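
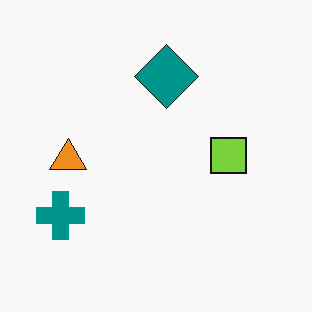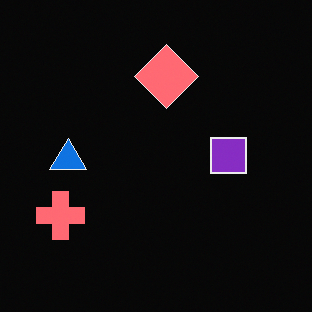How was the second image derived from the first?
The second image is the first color-inverted (negative).

The light background has become dark and every shape's color is its complement — a photographic negative.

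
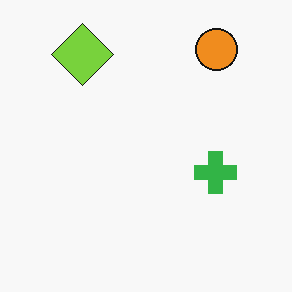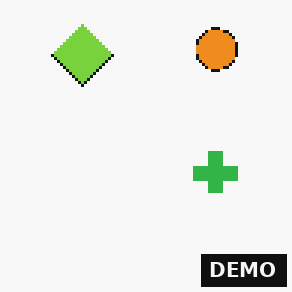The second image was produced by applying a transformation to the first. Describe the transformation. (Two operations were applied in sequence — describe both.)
Lightly pixelated (a mild mosaic effect), then watermarked with the text "DEMO" in the lower-right corner.

Shapes are reduced to large square blocks; fine edges and outlines are lost — a downscale-then-upscale (mosaic) effect. A dark label reading "DEMO" appears in the lower-right corner.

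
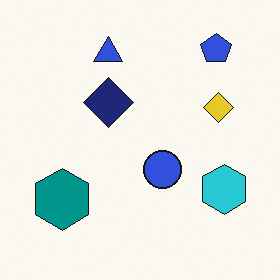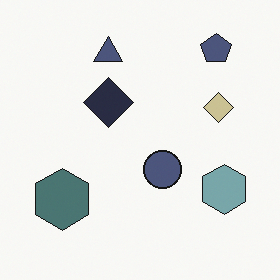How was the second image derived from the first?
It was heavily desaturated.

All colors are more muted and greyish — a global saturation change.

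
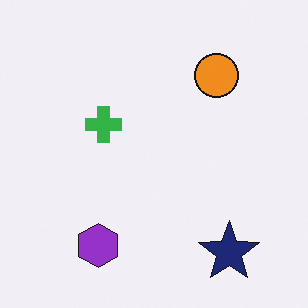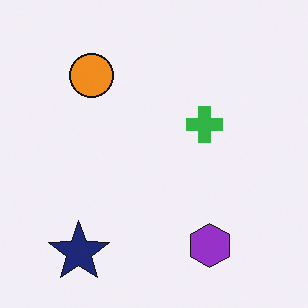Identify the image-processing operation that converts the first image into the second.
The image was flipped horizontally (left ↔ right).

The navy star is in the bottom-right of the first image and the bottom-left of the second — shapes on opposite sides of the vertical midline have swapped in a mirror flip.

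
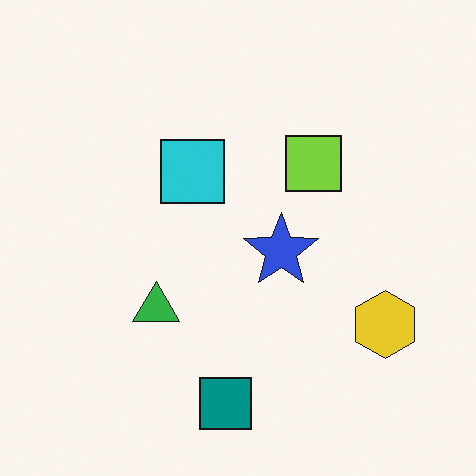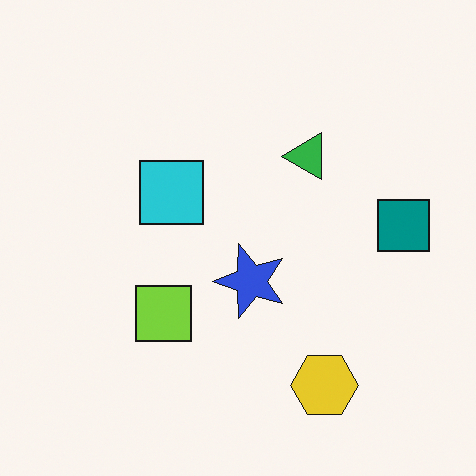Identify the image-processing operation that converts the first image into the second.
The image was transposed (reflected across the top-left ↔ bottom-right diagonal).

Shapes have swapped their row and column positions — what was in the top-right is now in the bottom-left — a diagonal reflection.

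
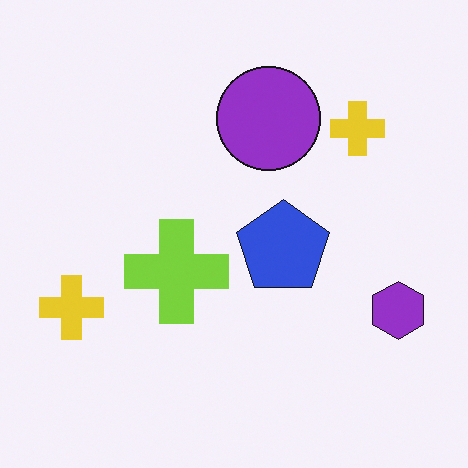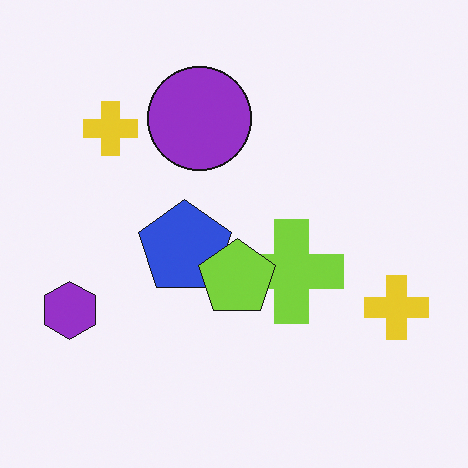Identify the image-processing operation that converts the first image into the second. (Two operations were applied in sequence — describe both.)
Flipped horizontally (left ↔ right), then overlaid with an additional lime pentagon.

The purple hexagon is in the right of the first image and the left of the second — shapes on opposite sides of the vertical midline have swapped in a mirror flip. A lime pentagon appears in the second image that is absent from the first.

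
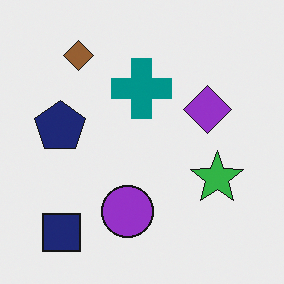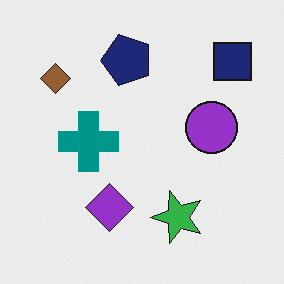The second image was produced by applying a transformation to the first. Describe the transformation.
It was transposed (reflected across the top-left ↔ bottom-right diagonal).

Shapes have swapped their row and column positions — what was in the top-right is now in the bottom-left — a diagonal reflection.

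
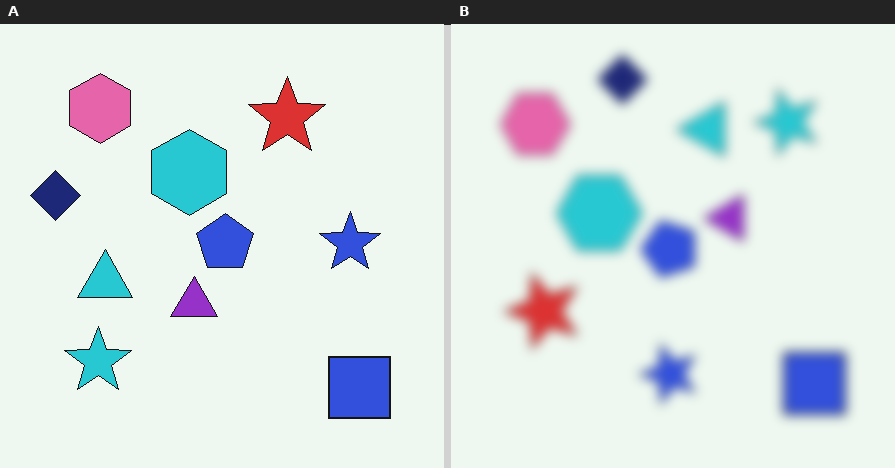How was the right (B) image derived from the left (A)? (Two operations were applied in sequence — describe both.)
Strongly gaussian-blurred, then transposed (reflected across the top-left ↔ bottom-right diagonal).

Shape edges and outlines are uniformly softened across the whole image. Shapes have swapped their row and column positions — what was in the top-right is now in the bottom-left — a diagonal reflection.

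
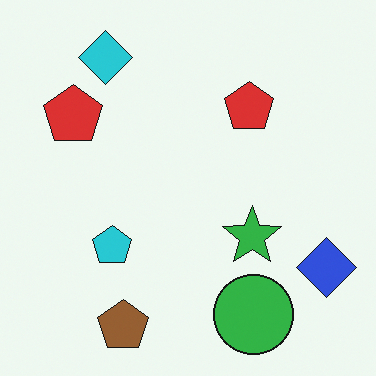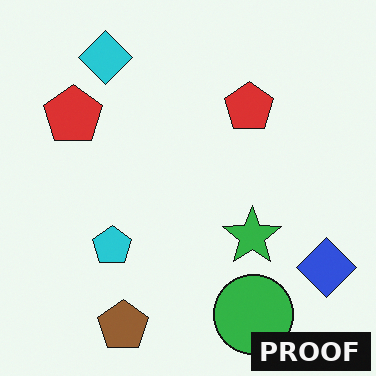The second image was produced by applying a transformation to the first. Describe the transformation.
Watermarked with the text "PROOF" in the lower-right corner.

A dark label reading "PROOF" appears in the lower-right corner.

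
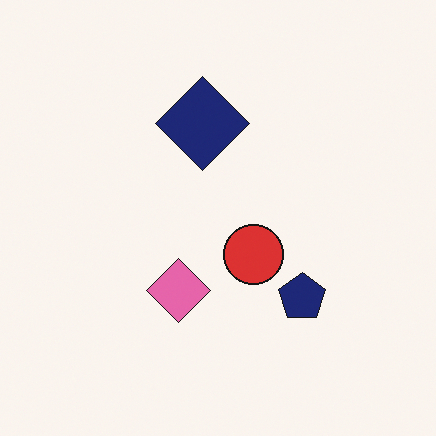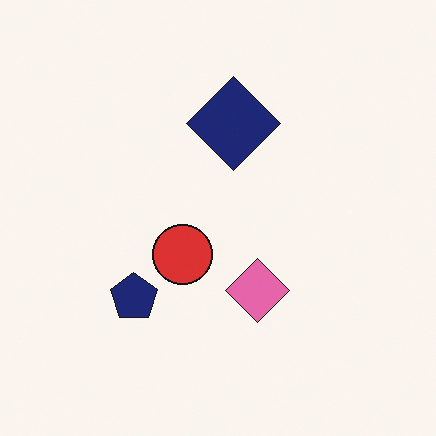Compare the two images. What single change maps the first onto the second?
This is the original image flipped horizontally (left ↔ right).

The navy pentagon is in the bottom-right of the first image and the bottom-left of the second — shapes on opposite sides of the vertical midline have swapped in a mirror flip.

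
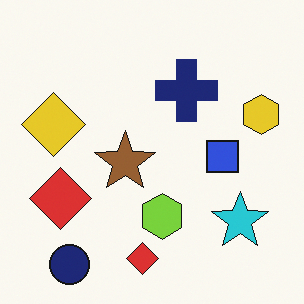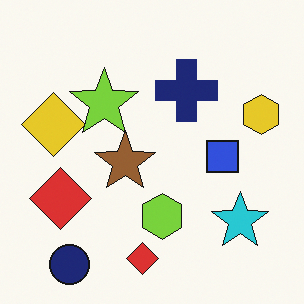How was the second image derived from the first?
Overlaid with an additional lime star.

A lime star appears in the second image that is absent from the first.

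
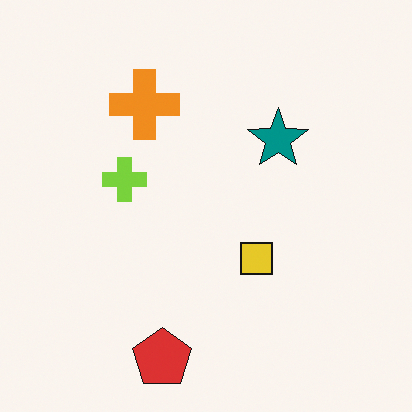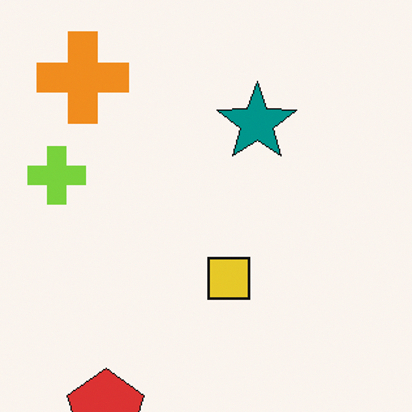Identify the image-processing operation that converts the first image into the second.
The second image is the first cropped to a modestly smaller region and rescaled.

The visible shapes are larger and the field of view is narrower; shapes near the original edges may be partly or wholly outside the frame — a crop-and-rescale.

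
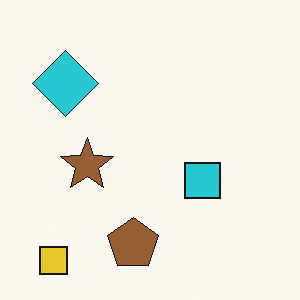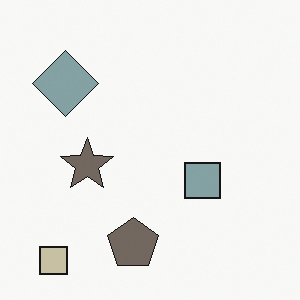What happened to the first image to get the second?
The second image is the first made much more muted (saturation change).

All colors are more muted and greyish — a global saturation change.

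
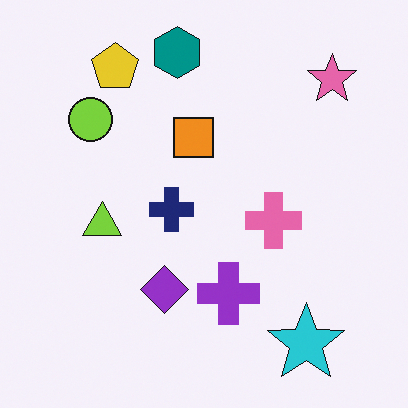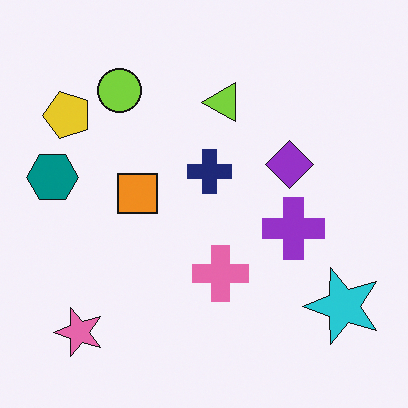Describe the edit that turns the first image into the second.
Transposed (reflected across the top-left ↔ bottom-right diagonal).

Shapes have swapped their row and column positions — what was in the top-right is now in the bottom-left — a diagonal reflection.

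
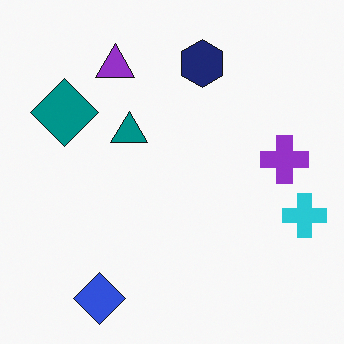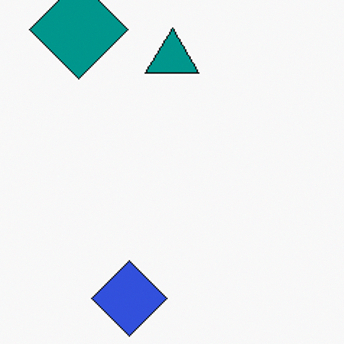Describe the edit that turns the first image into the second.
This is the original image cropped slightly and scaled back up.

The visible shapes are larger and the field of view is narrower; shapes near the original edges may be partly or wholly outside the frame — a crop-and-rescale.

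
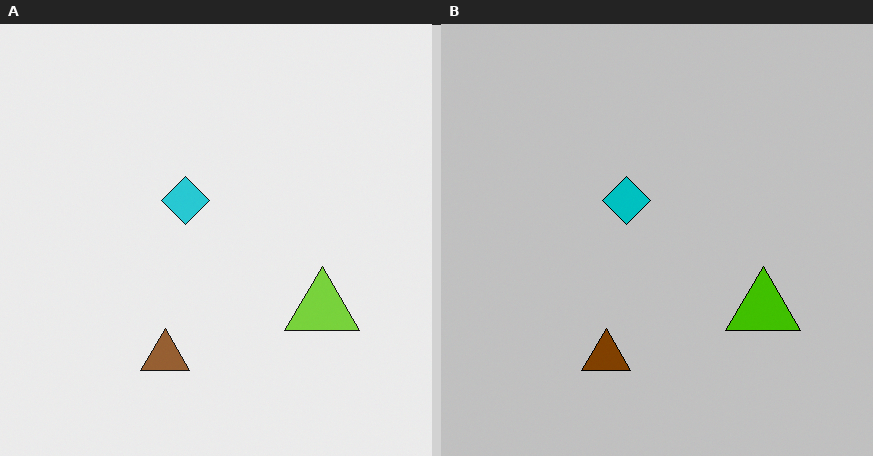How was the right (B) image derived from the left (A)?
The image was aggressively posterized.

Each flat color has snapped to a coarser quantized level — most visibly, the near-white background has dropped to a flat grey.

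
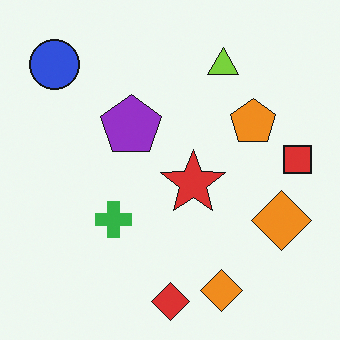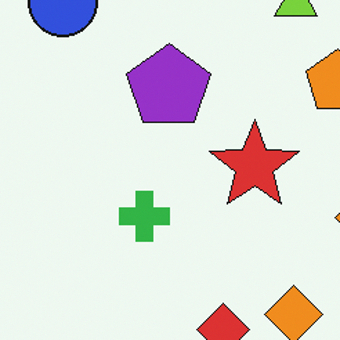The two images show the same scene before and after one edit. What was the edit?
It was cropped slightly and scaled back up.

The visible shapes are larger and the field of view is narrower; shapes near the original edges may be partly or wholly outside the frame — a crop-and-rescale.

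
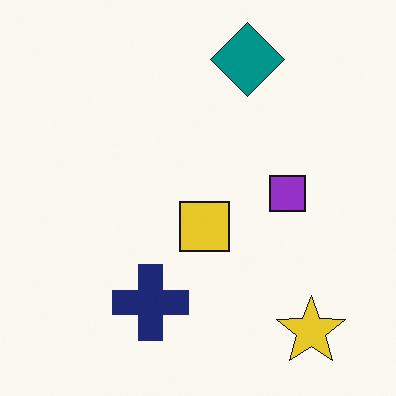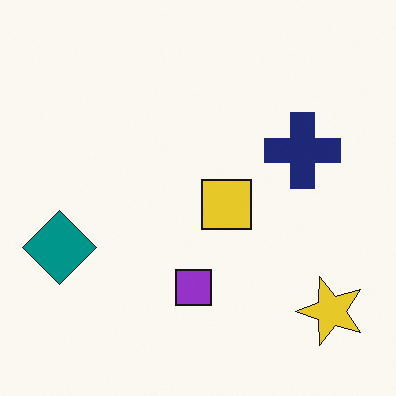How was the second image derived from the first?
Transposed (reflected across the top-left ↔ bottom-right diagonal).

Shapes have swapped their row and column positions — what was in the top-right is now in the bottom-left — a diagonal reflection.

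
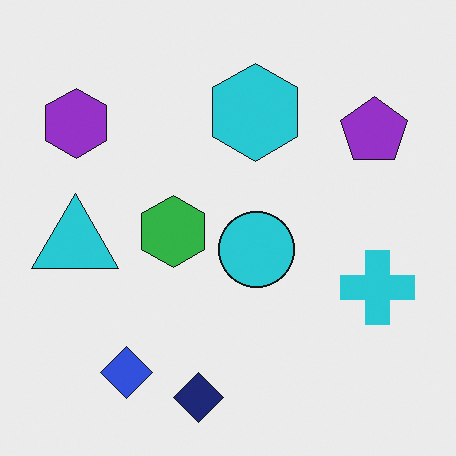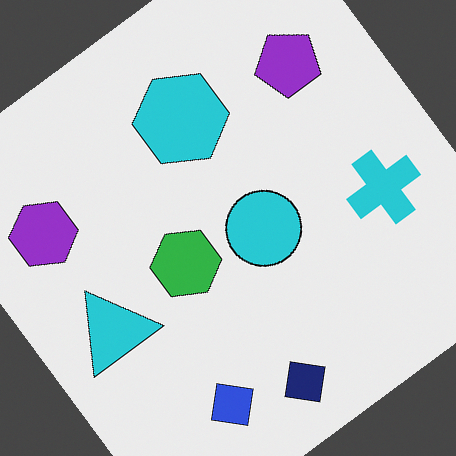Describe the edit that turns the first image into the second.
This is the original image rotated counter-clockwise by a large amount — several tens of degrees.

Every shape is tilted by the same angle and the image corners show triangular fill wedges — a whole-image rotation by a non-right angle.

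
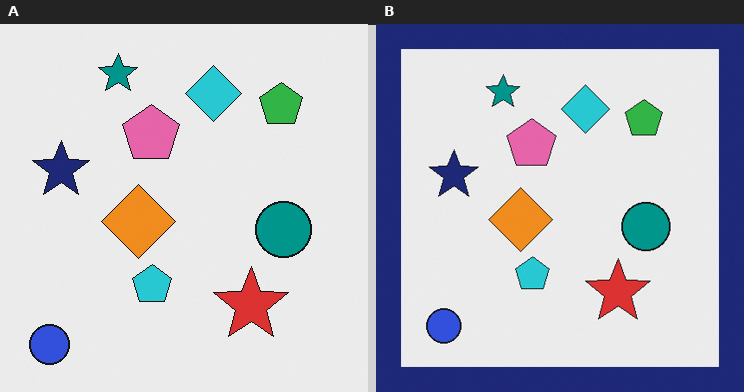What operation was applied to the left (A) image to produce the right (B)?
Framed with a navy border.

A solid navy frame runs around the edge of the right (B) image, with the content slightly shrunk inside it.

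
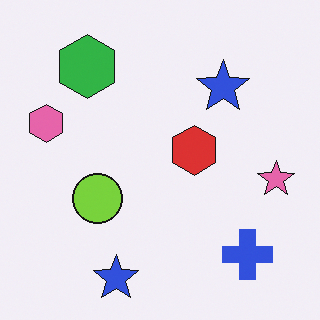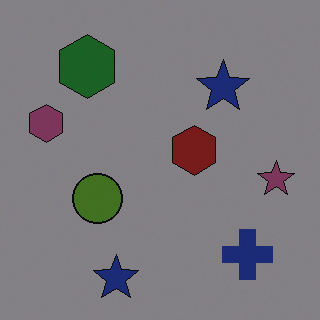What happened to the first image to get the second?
Darkened a lot.

Every pixel — background and shapes alike — is uniformly darkened.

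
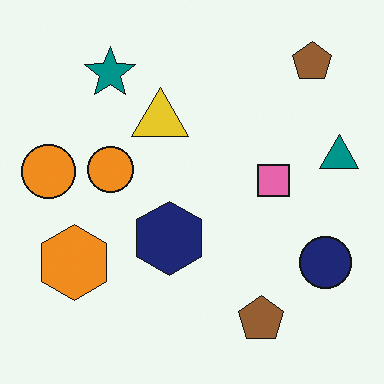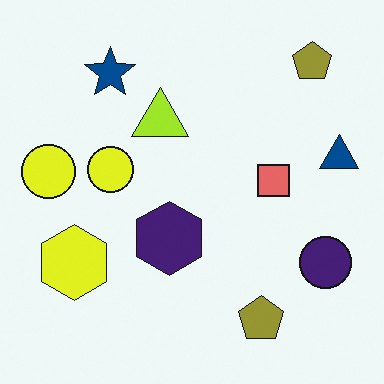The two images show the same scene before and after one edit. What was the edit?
The second image is the first hue-shifted slightly.

Every shape's color has rotated by the same amount around the hue wheel — a uniform hue shift.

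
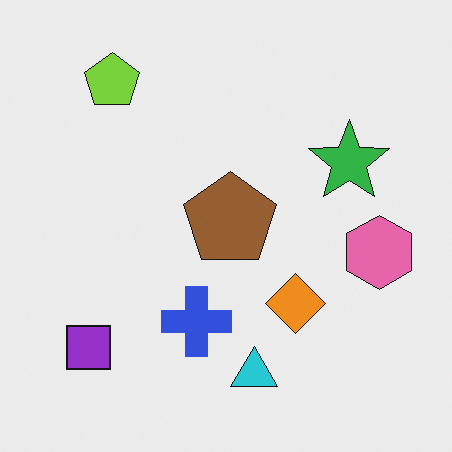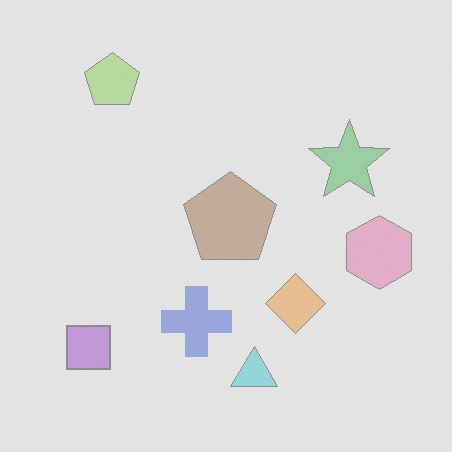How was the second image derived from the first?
This is the original image washed out (contrast reduced).

Tones are pushed toward mid-grey across the whole image — a global contrast change.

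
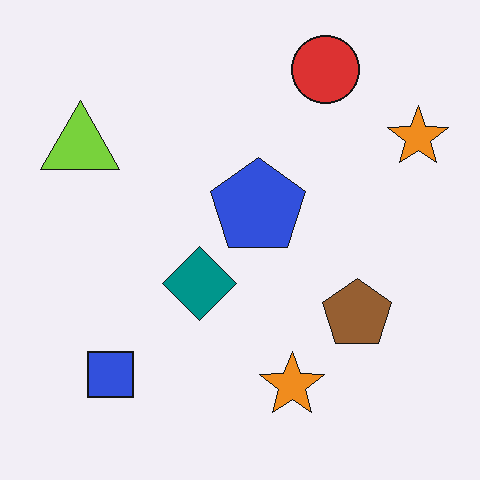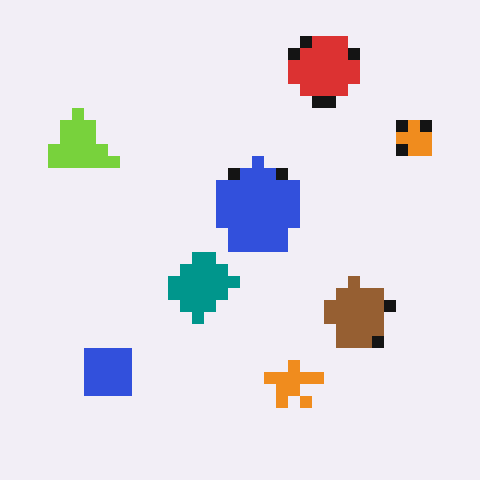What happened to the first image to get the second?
The transformation is: heavily pixelated into large blocks.

Shapes are reduced to large square blocks; fine edges and outlines are lost — a downscale-then-upscale (mosaic) effect.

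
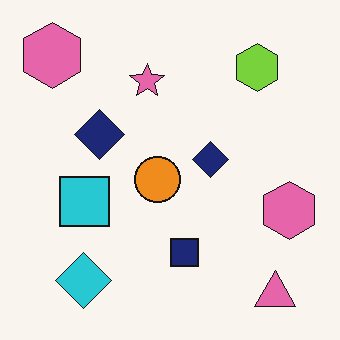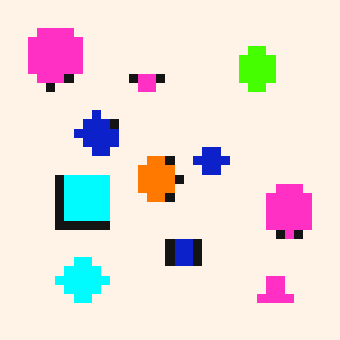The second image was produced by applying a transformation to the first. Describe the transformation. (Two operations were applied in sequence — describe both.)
The transformation is: coarsely pixelated, then heavily oversaturated.

Shapes are reduced to large square blocks; fine edges and outlines are lost — a downscale-then-upscale (mosaic) effect. All colors are more vivid — a global saturation change.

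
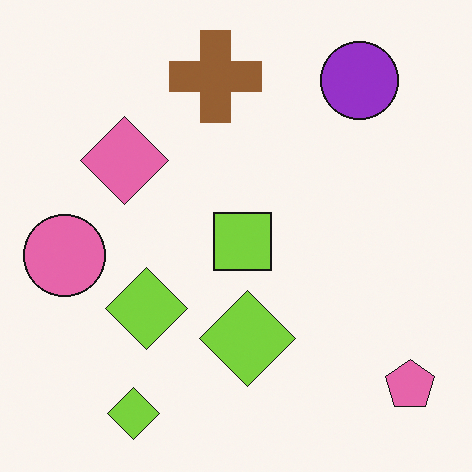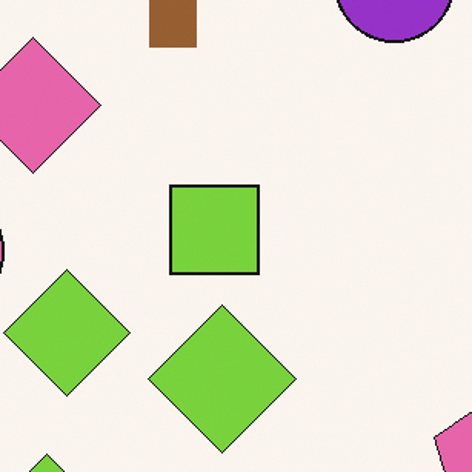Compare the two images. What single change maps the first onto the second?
The image was cropped to a modestly smaller region and rescaled.

The visible shapes are larger and the field of view is narrower; shapes near the original edges may be partly or wholly outside the frame — a crop-and-rescale.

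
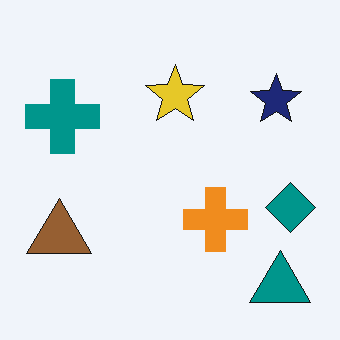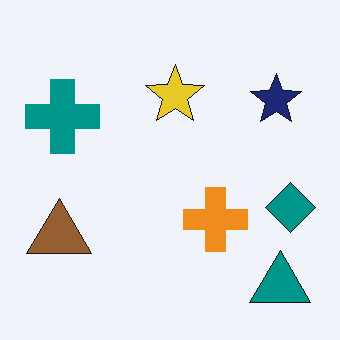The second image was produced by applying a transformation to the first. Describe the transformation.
The transformation is: given moderate JPEG compression.

Blocky 8×8 compression artifacts appear around shape edges and the flat background shows ringing — characteristic JPEG degradation.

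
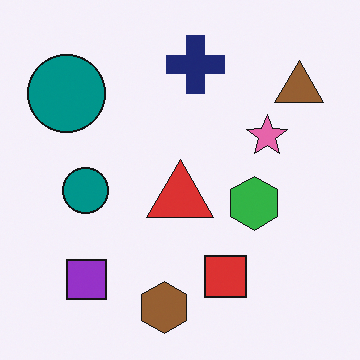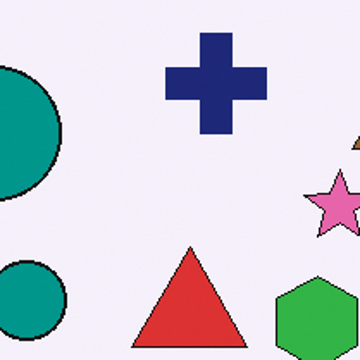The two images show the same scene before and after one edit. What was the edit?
This is the original image cropped to a noticeably smaller region and rescaled.

The visible shapes are larger and the field of view is narrower; shapes near the original edges may be partly or wholly outside the frame — a crop-and-rescale.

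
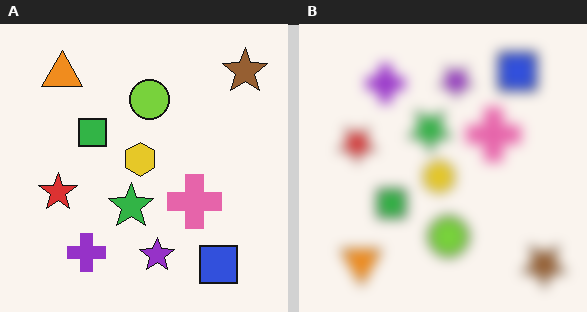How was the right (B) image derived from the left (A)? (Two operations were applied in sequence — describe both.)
The image was flipped vertically (top ↔ bottom), then strongly gaussian-blurred.

The brown star is in the top-right of the left (A) image and the bottom-right of the right (B) — shapes on opposite sides of the horizontal midline have swapped in a mirror flip. Shape edges and outlines are uniformly softened across the whole image.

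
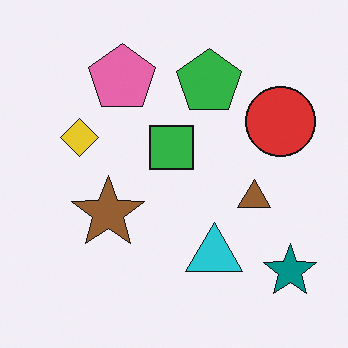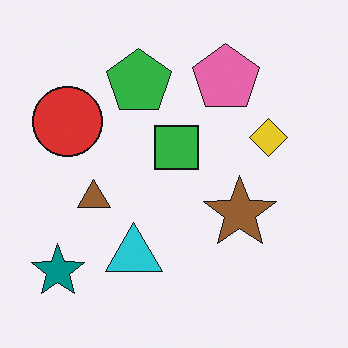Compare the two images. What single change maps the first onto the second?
The transformation is: flipped horizontally (left ↔ right).

The teal star is in the bottom-right of the first image and the bottom-left of the second — shapes on opposite sides of the vertical midline have swapped in a mirror flip.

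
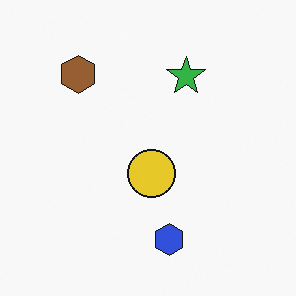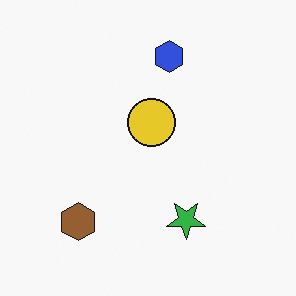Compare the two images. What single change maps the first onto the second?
The second image is the first flipped vertically (top ↔ bottom).

The blue hexagon is in the bottom of the first image and the top of the second — shapes on opposite sides of the horizontal midline have swapped in a mirror flip.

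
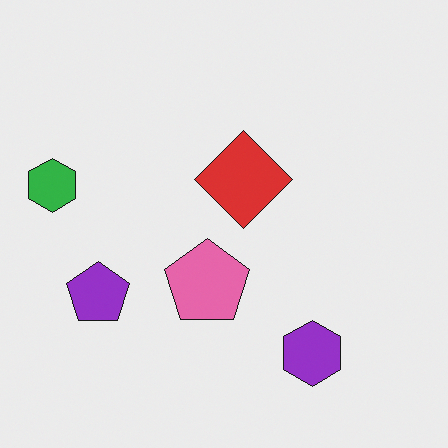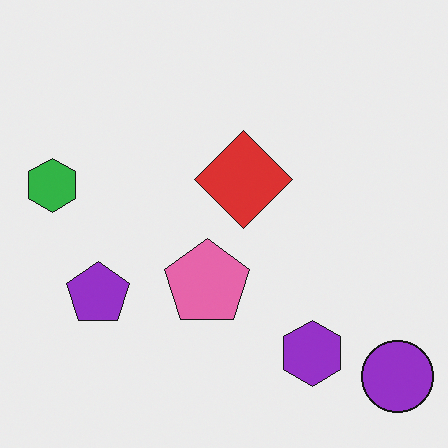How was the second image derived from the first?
This is the original image overlaid with an additional purple circle.

A purple circle appears in the second image that is absent from the first.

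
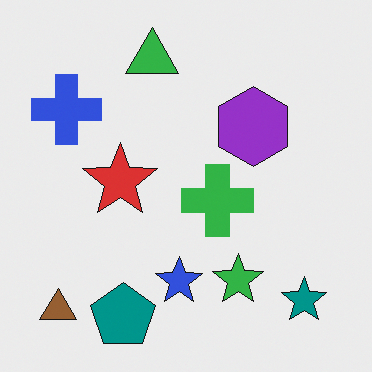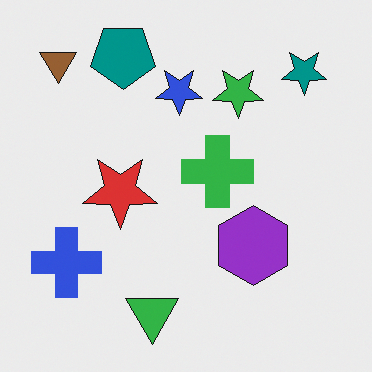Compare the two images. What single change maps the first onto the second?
Flipped vertically (top ↔ bottom).

The teal pentagon is in the bottom-left of the first image and the top-left of the second — shapes on opposite sides of the horizontal midline have swapped in a mirror flip.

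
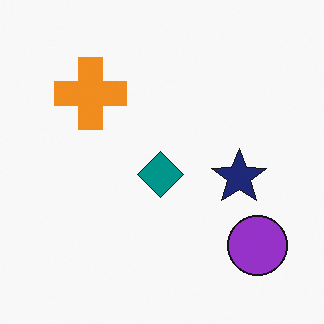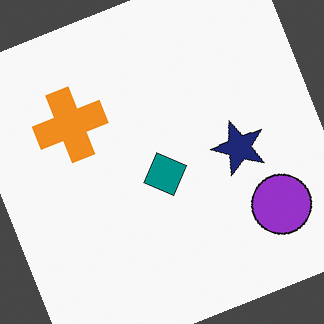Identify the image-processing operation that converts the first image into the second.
This is the original image rotated counter-clockwise by a moderate amount.

Every shape is tilted by the same angle and the image corners show triangular fill wedges — a whole-image rotation by a non-right angle.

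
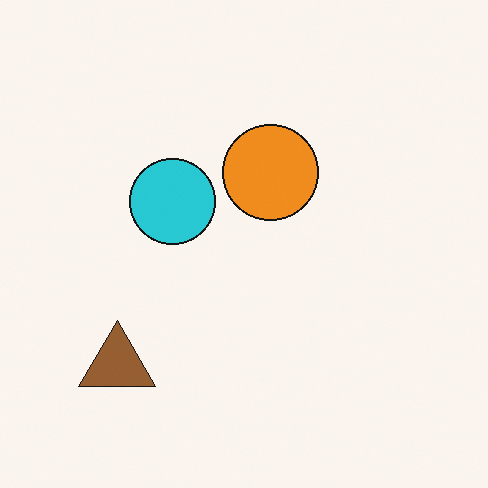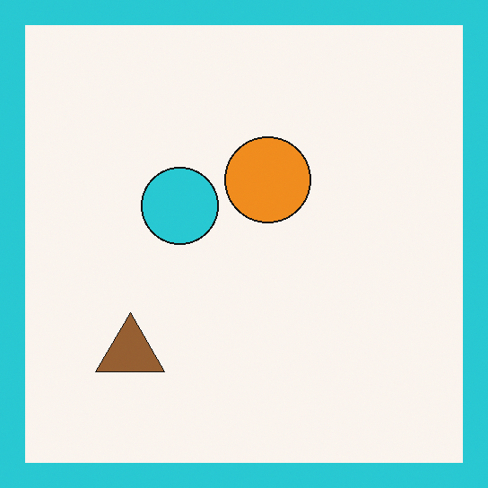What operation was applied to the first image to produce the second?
The second image is the first framed with a cyan border.

A solid cyan frame runs around the edge of the second image, with the content slightly shrunk inside it.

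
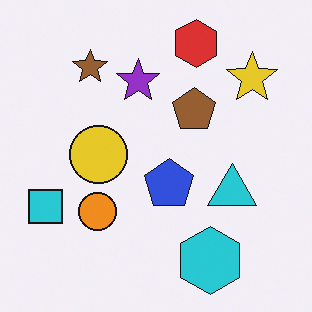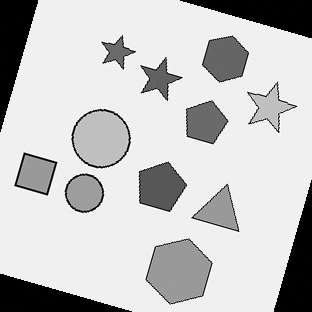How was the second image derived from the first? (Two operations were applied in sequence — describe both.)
It was rotated clockwise by a clearly visible amount, then converted to grayscale.

Every shape is tilted by the same angle and the image corners show triangular fill wedges — a whole-image rotation by a non-right angle. All color is removed — every shape is now a shade of grey.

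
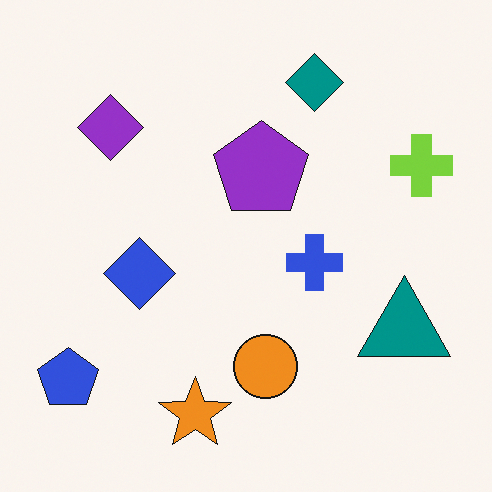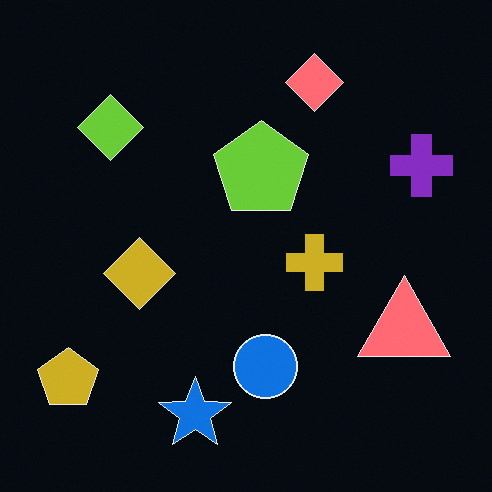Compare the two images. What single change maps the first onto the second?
The transformation is: color-inverted (negative).

The light background has become dark and every shape's color is its complement — a photographic negative.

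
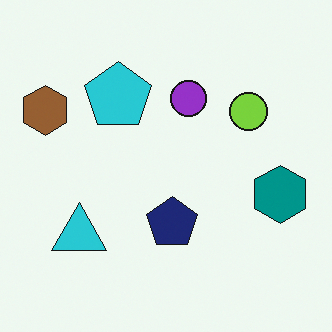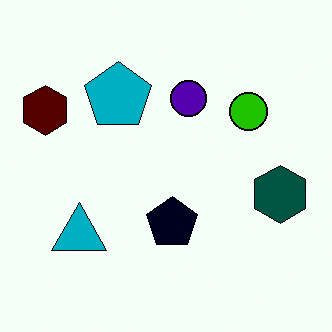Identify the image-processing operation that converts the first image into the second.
The image was given much higher contrast.

Tones are pushed away from mid-grey across the whole image — a global contrast change.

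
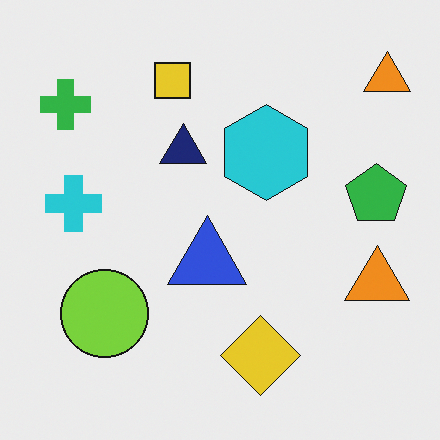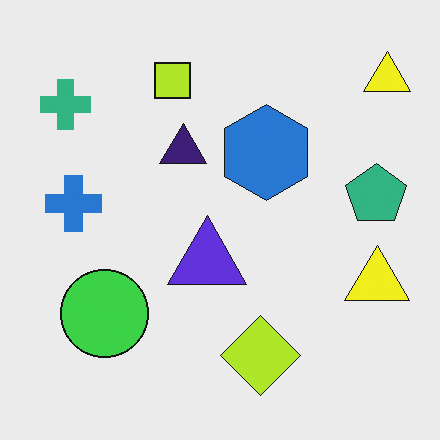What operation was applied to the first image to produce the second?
This is the original image hue-shifted slightly.

Every shape's color has rotated by the same amount around the hue wheel — a uniform hue shift.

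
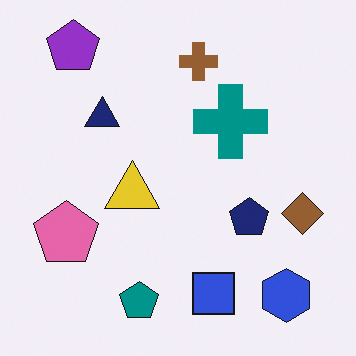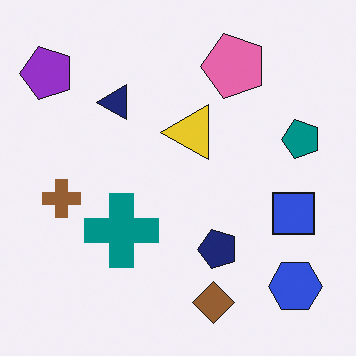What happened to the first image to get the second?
The transformation is: transposed (reflected across the top-left ↔ bottom-right diagonal).

Shapes have swapped their row and column positions — what was in the top-right is now in the bottom-left — a diagonal reflection.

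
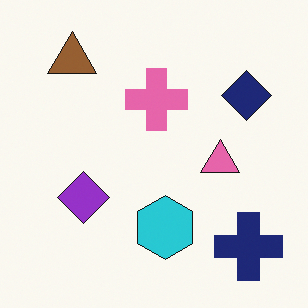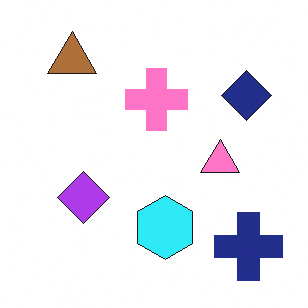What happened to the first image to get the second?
The image was brightened a little.

Every pixel — background and shapes alike — is uniformly brightened.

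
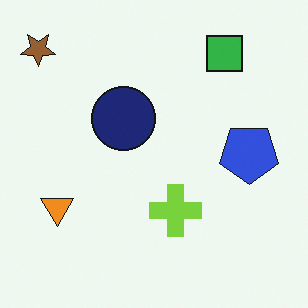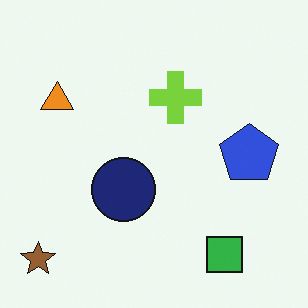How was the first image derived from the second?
This is the original image flipped vertically (top ↔ bottom).

The brown star is in the bottom-left of the second image and the top-left of the first — shapes on opposite sides of the horizontal midline have swapped in a mirror flip.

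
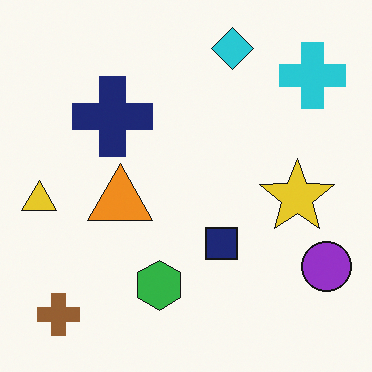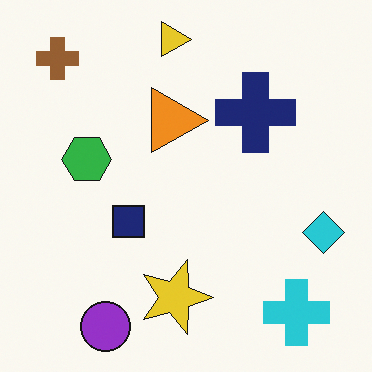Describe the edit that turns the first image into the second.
The second image is the first rotated 90° clockwise.

The brown cross sits in the bottom-left of the first image and the top-left of the second — consistent with a whole-image 90° clockwise rotation.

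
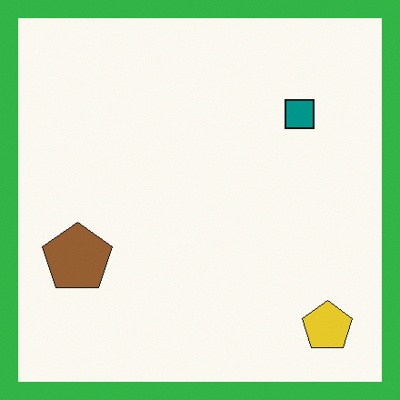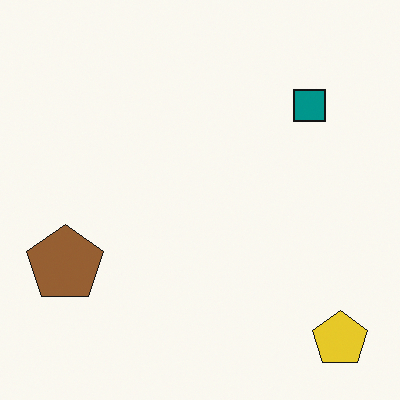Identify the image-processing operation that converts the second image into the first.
The transformation is: framed with a green border.

A solid green frame runs around the edge of the first image, with the content slightly shrunk inside it.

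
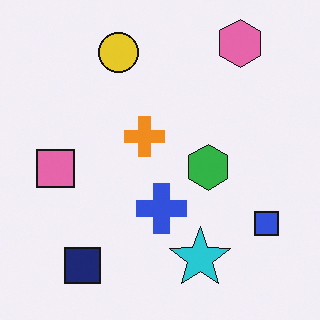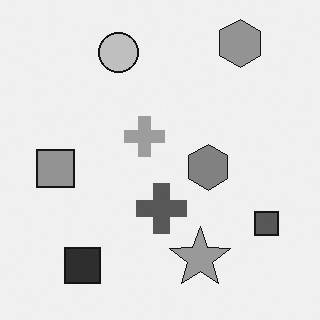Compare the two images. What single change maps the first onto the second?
It was converted to grayscale.

All color is removed — every shape is now a shade of grey.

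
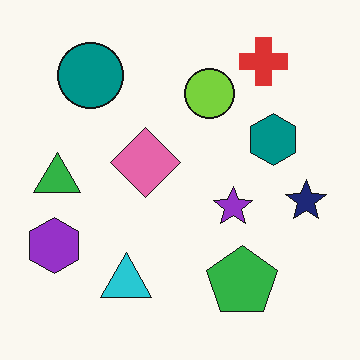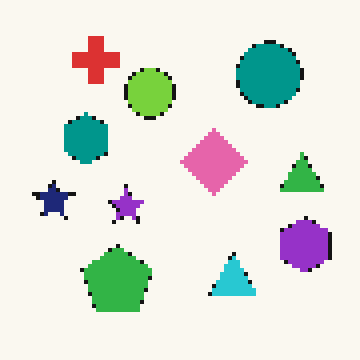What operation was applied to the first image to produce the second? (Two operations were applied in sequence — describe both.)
This is the original image flipped horizontally (left ↔ right), then lightly pixelated (a mild mosaic effect).

The purple hexagon is in the bottom-left of the first image and the bottom-right of the second — shapes on opposite sides of the vertical midline have swapped in a mirror flip. Shapes are reduced to large square blocks; fine edges and outlines are lost — a downscale-then-upscale (mosaic) effect.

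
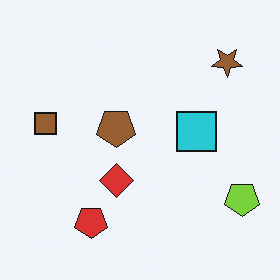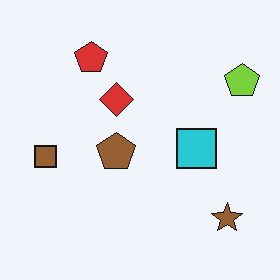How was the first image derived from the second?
The transformation is: flipped vertically (top ↔ bottom).

The red pentagon is in the top-left of the second image and the bottom-left of the first — shapes on opposite sides of the horizontal midline have swapped in a mirror flip.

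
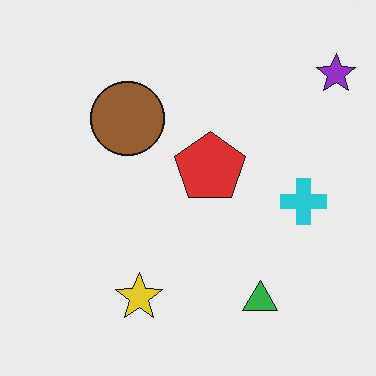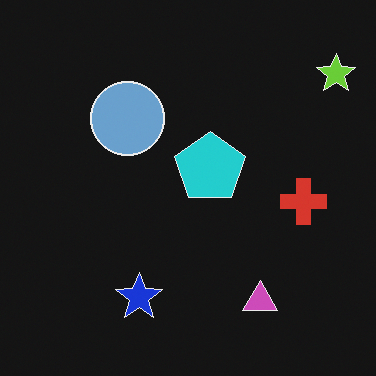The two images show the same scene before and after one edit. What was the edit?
It was color-inverted (negative).

The light background has become dark and every shape's color is its complement — a photographic negative.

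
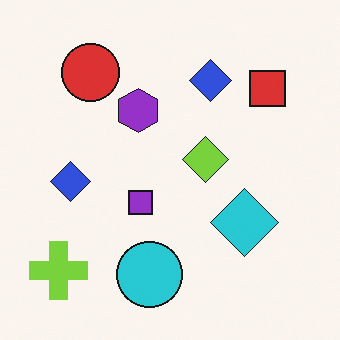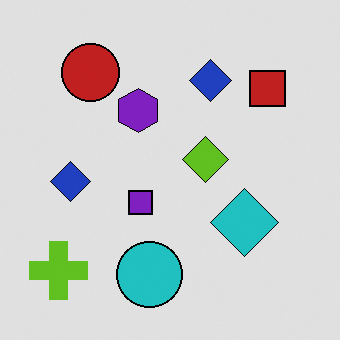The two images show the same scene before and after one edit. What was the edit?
Moderately posterized.

Each flat color has snapped to a coarser quantized level — most visibly, the near-white background has dropped to a flat grey.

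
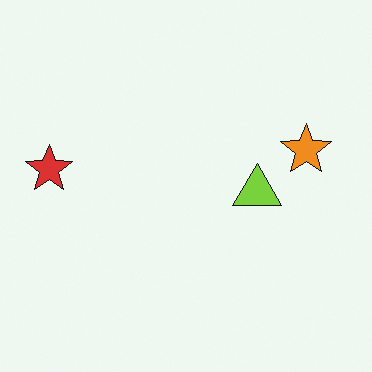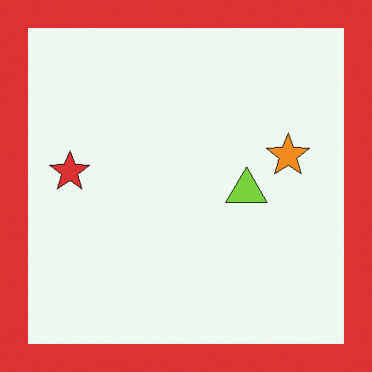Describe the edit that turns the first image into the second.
This is the original image framed with a red border.

A solid red frame runs around the edge of the second image, with the content slightly shrunk inside it.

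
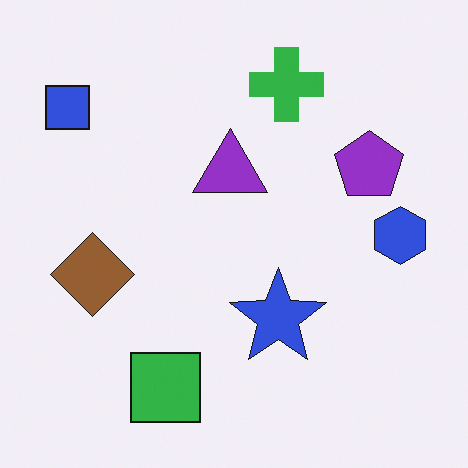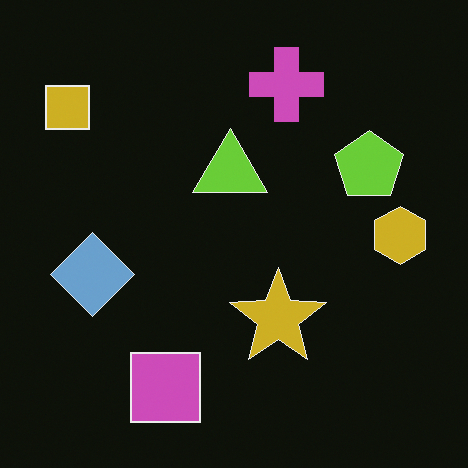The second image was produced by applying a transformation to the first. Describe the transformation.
This is the original image color-inverted (negative).

The light background has become dark and every shape's color is its complement — a photographic negative.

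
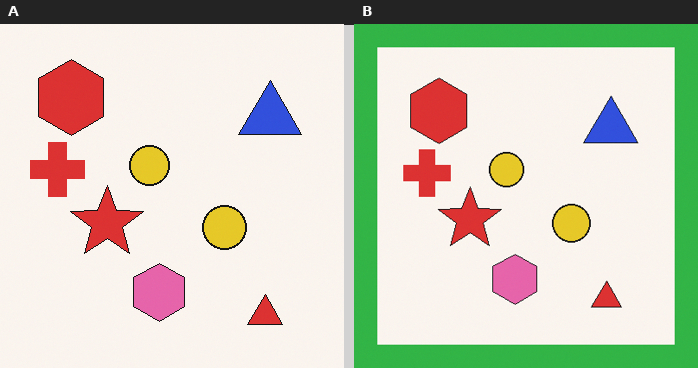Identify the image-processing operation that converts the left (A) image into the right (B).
The right (B) image is the left (A) framed with a green border.

A solid green frame runs around the edge of the right (B) image, with the content slightly shrunk inside it.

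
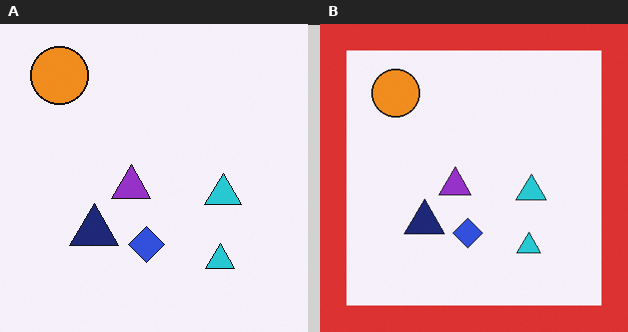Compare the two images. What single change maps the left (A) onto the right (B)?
The right (B) image is the left (A) framed with a red border.

A solid red frame runs around the edge of the right (B) image, with the content slightly shrunk inside it.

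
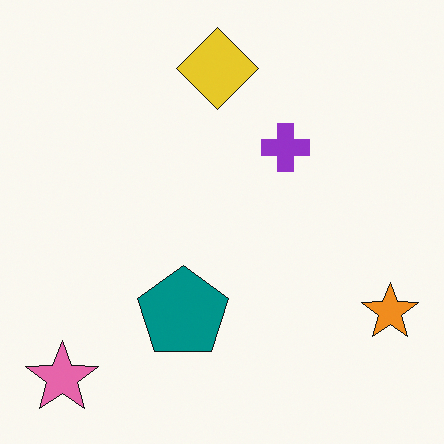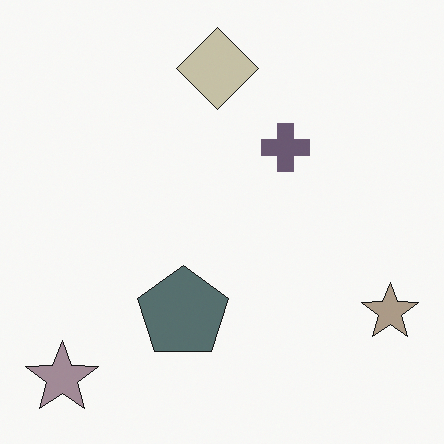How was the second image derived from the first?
The transformation is: heavily desaturated.

All colors are more muted and greyish — a global saturation change.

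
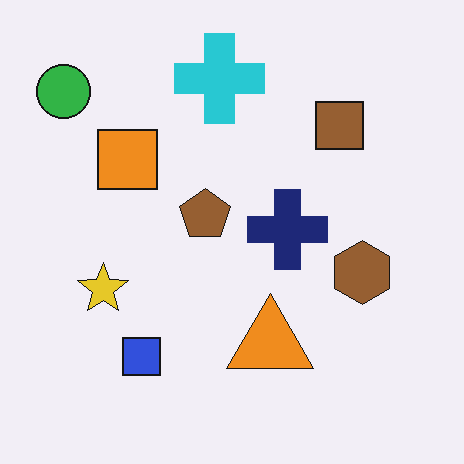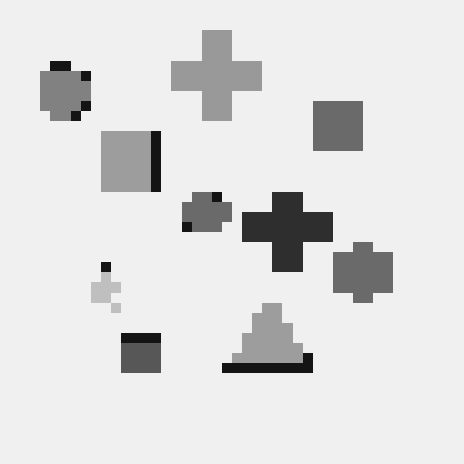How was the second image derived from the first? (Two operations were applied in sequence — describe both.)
The transformation is: coarsely pixelated, then converted to grayscale.

Shapes are reduced to large square blocks; fine edges and outlines are lost — a downscale-then-upscale (mosaic) effect. All color is removed — every shape is now a shade of grey.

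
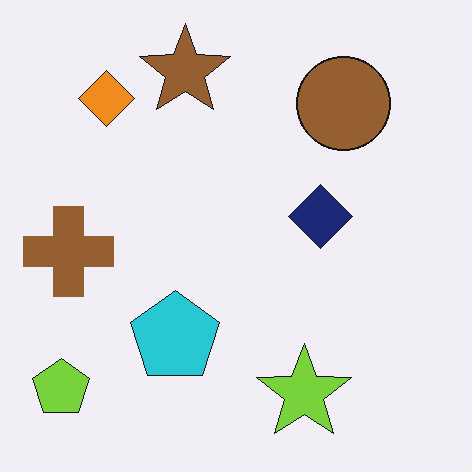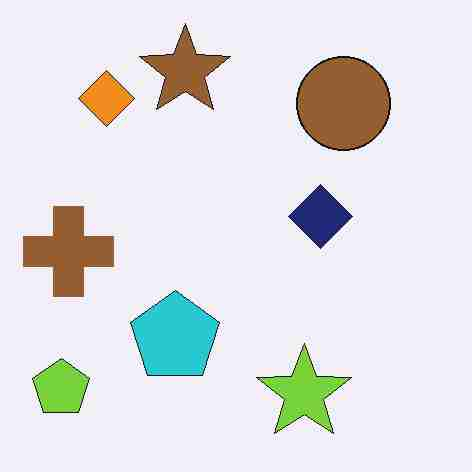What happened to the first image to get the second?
This is the original image degraded with heavy JPEG compression.

Blocky 8×8 compression artifacts appear around shape edges and the flat background shows ringing — characteristic JPEG degradation.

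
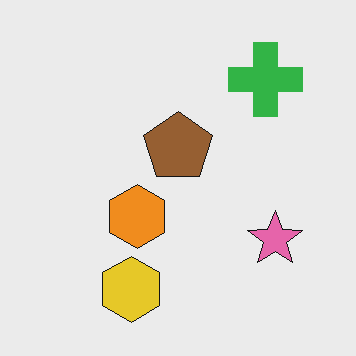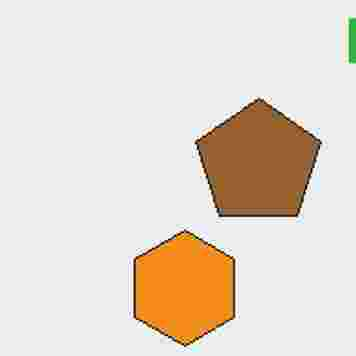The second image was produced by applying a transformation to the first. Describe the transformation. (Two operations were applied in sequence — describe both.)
The second image is the first cropped tightly and scaled back up, then heavily JPEG-compressed with obvious blocking artifacts.

The visible shapes are larger and the field of view is narrower; shapes near the original edges may be partly or wholly outside the frame — a crop-and-rescale. Blocky 8×8 compression artifacts appear around shape edges and the flat background shows ringing — characteristic JPEG degradation.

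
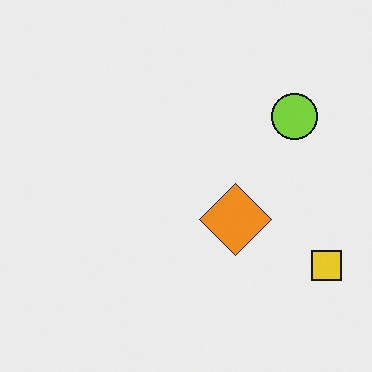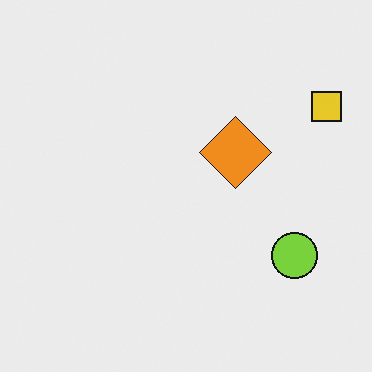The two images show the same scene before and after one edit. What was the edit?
This is the original image flipped vertically (top ↔ bottom).

The yellow square is in the bottom-right of the first image and the top-right of the second — shapes on opposite sides of the horizontal midline have swapped in a mirror flip.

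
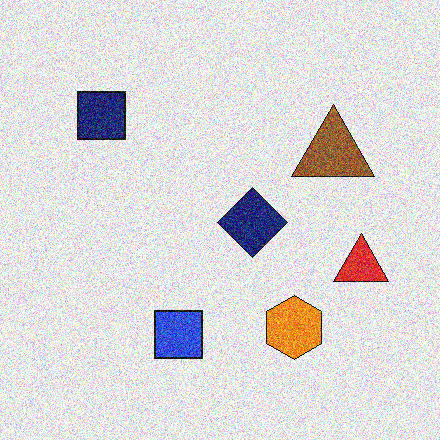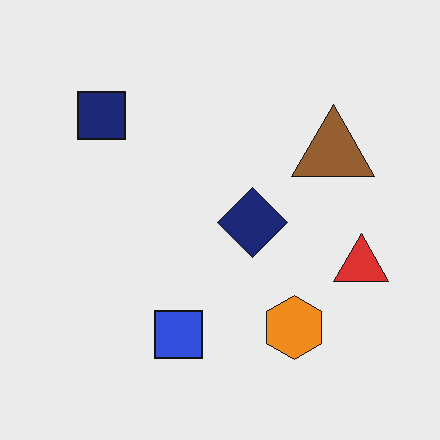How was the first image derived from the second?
This is the original image degraded with strong gaussian noise.

Random speckle covers the whole image, including the flat background.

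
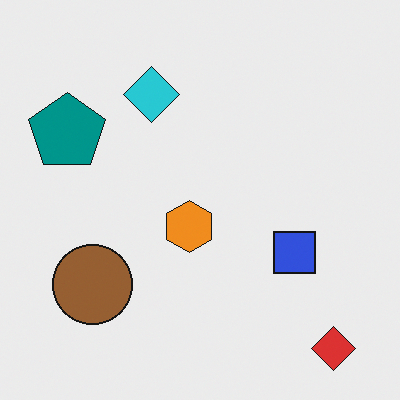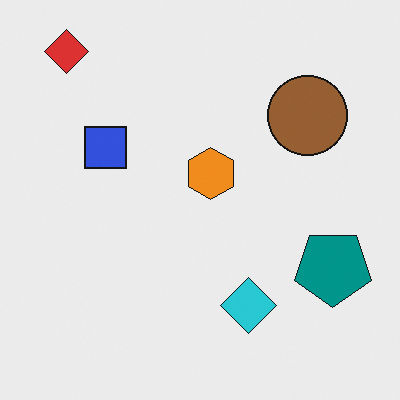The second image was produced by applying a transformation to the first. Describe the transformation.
This is the original image rotated 180°.

The red diamond sits in the bottom-right of the first image and the top-left of the second — consistent with a whole-image 180° rotation.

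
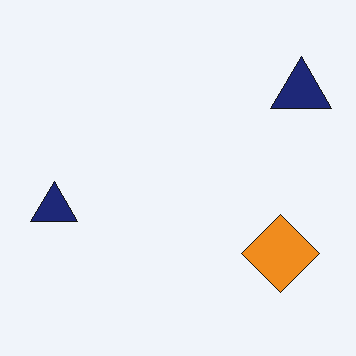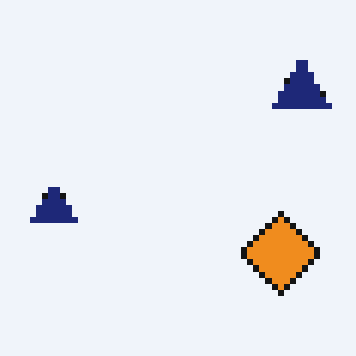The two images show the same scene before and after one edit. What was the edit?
The second image is the first moderately pixelated.

Shapes are reduced to large square blocks; fine edges and outlines are lost — a downscale-then-upscale (mosaic) effect.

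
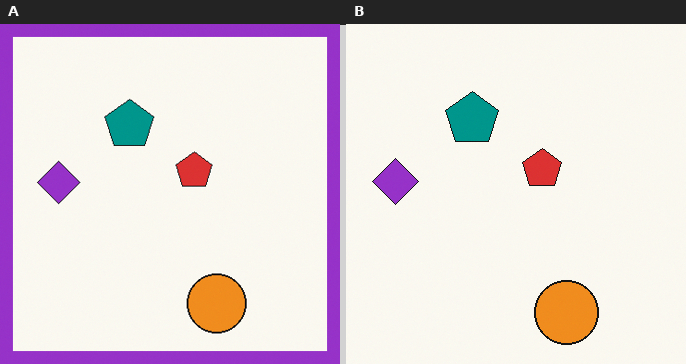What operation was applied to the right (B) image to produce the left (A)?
The left (A) image is the right (B) framed with a purple border.

A solid purple frame runs around the edge of the left (A) image, with the content slightly shrunk inside it.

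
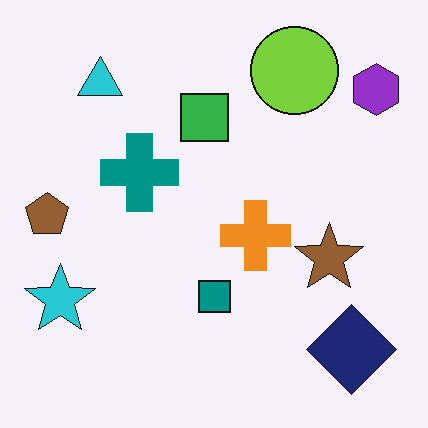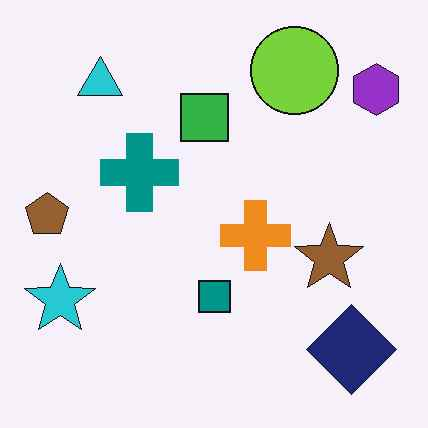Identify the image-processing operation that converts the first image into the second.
It was given moderate JPEG compression.

Blocky 8×8 compression artifacts appear around shape edges and the flat background shows ringing — characteristic JPEG degradation.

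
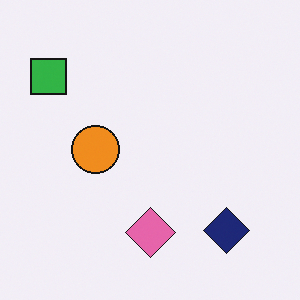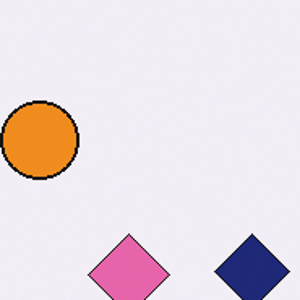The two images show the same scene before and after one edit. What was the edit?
The transformation is: cropped tightly and scaled back up.

The visible shapes are larger and the field of view is narrower; shapes near the original edges may be partly or wholly outside the frame — a crop-and-rescale.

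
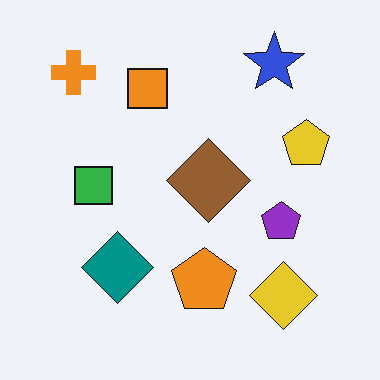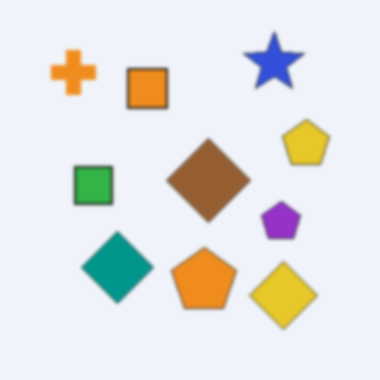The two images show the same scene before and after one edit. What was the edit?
Lightly blurred.

Shape edges and outlines are uniformly softened across the whole image.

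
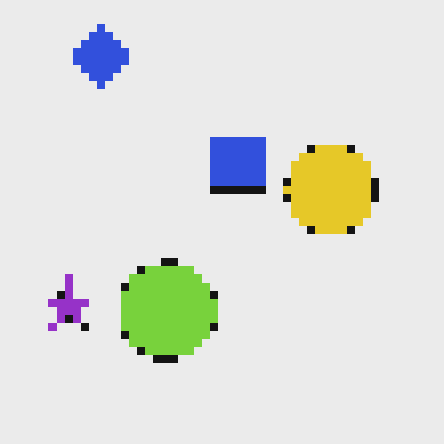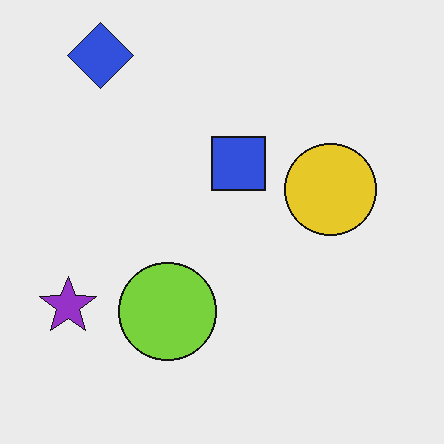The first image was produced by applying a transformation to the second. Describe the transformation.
The image was pixelated into visible square blocks.

Shapes are reduced to large square blocks; fine edges and outlines are lost — a downscale-then-upscale (mosaic) effect.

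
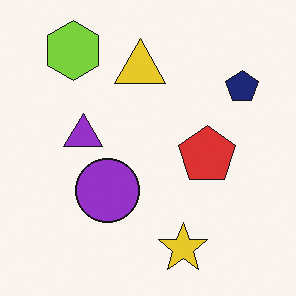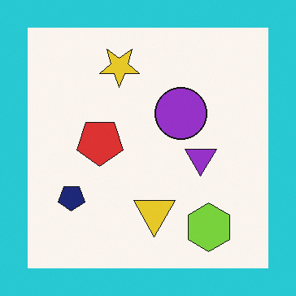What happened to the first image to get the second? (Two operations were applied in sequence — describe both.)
Rotated 180°, then framed with a cyan border.

The lime hexagon sits in the top-left of the first image and the bottom-right of the second — consistent with a whole-image 180° rotation. A solid cyan frame runs around the edge of the second image, with the content slightly shrunk inside it.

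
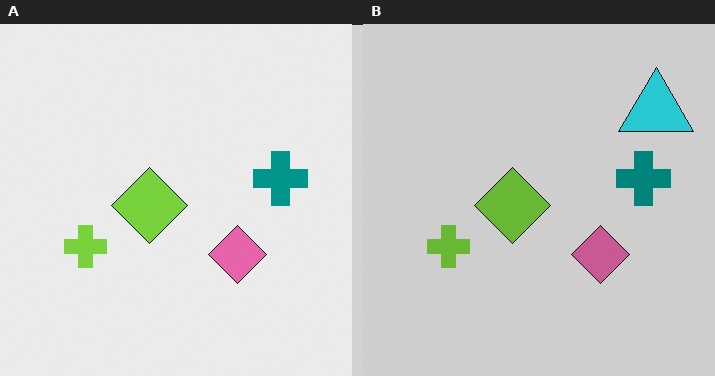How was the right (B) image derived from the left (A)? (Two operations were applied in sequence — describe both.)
Slightly darkened, then overlaid with an additional cyan triangle.

Every pixel — background and shapes alike — is uniformly darkened. A cyan triangle appears in the right (B) image that is absent from the left (A).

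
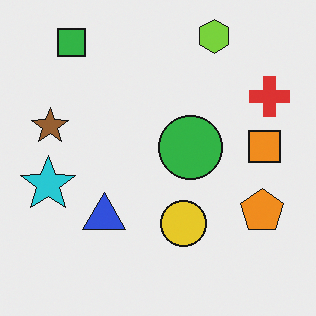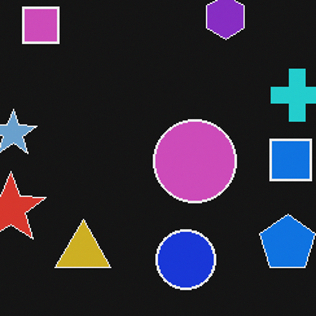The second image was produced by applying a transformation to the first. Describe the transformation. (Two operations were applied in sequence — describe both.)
The second image is the first cropped slightly and scaled back up, then color-inverted (negative).

The visible shapes are larger and the field of view is narrower; shapes near the original edges may be partly or wholly outside the frame — a crop-and-rescale. The light background has become dark and every shape's color is its complement — a photographic negative.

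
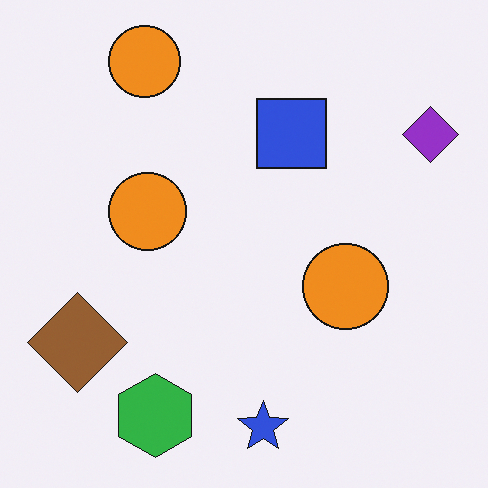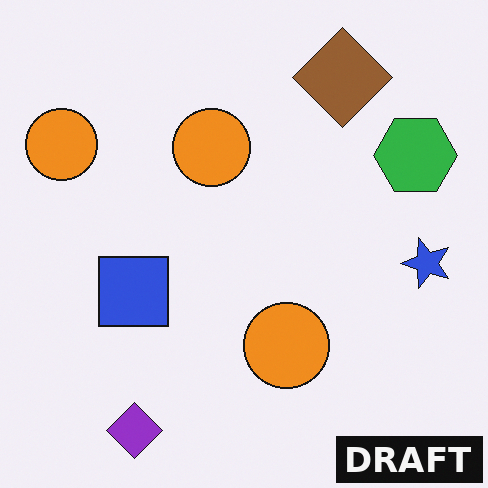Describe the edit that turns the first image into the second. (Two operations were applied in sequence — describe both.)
The transformation is: transposed (reflected across the top-left ↔ bottom-right diagonal), then watermarked with the text "DRAFT" in the lower-right corner.

Shapes have swapped their row and column positions — what was in the top-right is now in the bottom-left — a diagonal reflection. A dark label reading "DRAFT" appears in the lower-right corner.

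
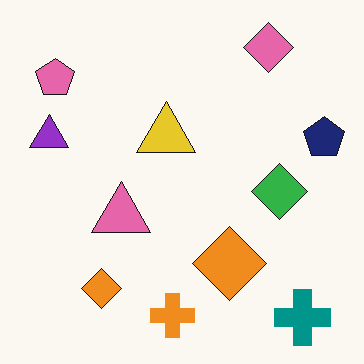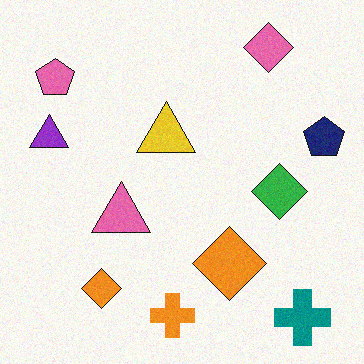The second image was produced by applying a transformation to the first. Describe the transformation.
The second image is the first degraded with subtle gaussian noise.

Random speckle covers the whole image, including the flat background.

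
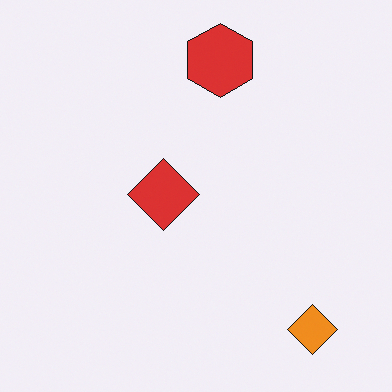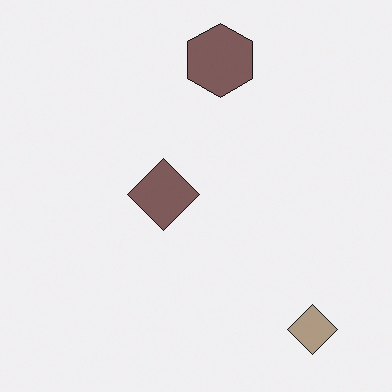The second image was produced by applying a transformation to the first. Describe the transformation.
Heavily desaturated.

All colors are more muted and greyish — a global saturation change.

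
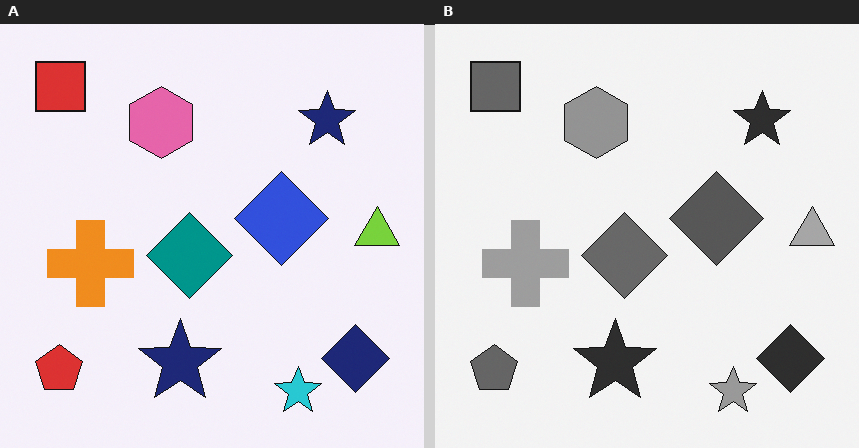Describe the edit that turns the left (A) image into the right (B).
The image was converted to grayscale.

All color is removed — every shape is now a shade of grey.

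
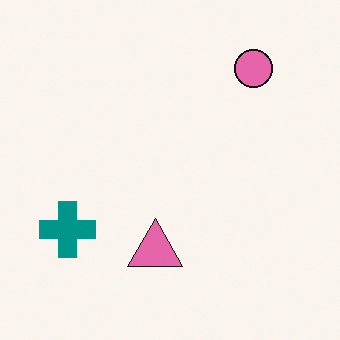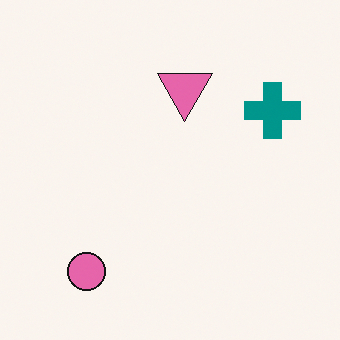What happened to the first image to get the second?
The second image is the first rotated 180°.

The pink circle sits in the top-right of the first image and the bottom-left of the second — consistent with a whole-image 180° rotation.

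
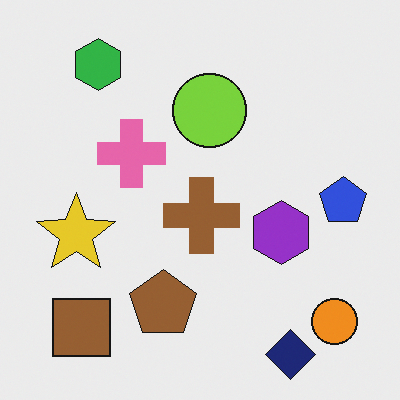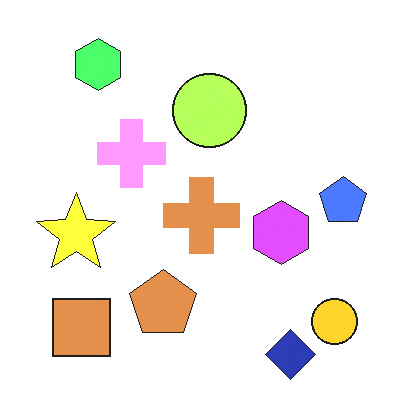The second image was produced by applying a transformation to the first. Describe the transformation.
The image was brightened a lot.

Every pixel — background and shapes alike — is uniformly brightened.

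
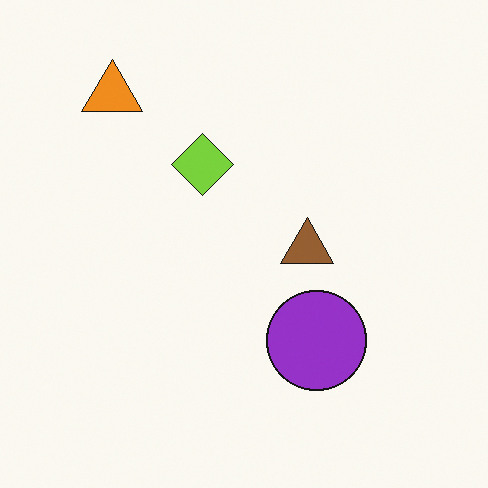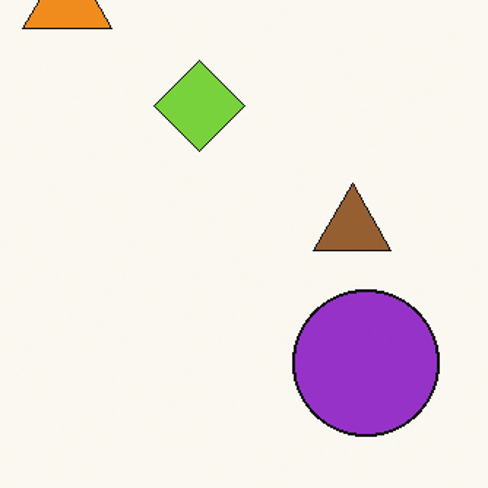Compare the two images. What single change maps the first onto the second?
The second image is the first cropped slightly and scaled back up.

The visible shapes are larger and the field of view is narrower; shapes near the original edges may be partly or wholly outside the frame — a crop-and-rescale.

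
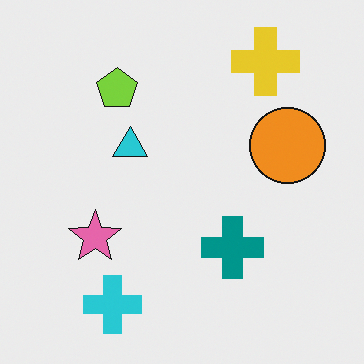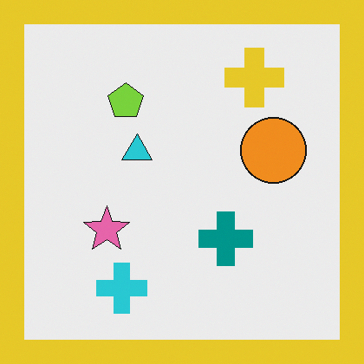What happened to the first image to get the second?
It was framed with a yellow border.

A solid yellow frame runs around the edge of the second image, with the content slightly shrunk inside it.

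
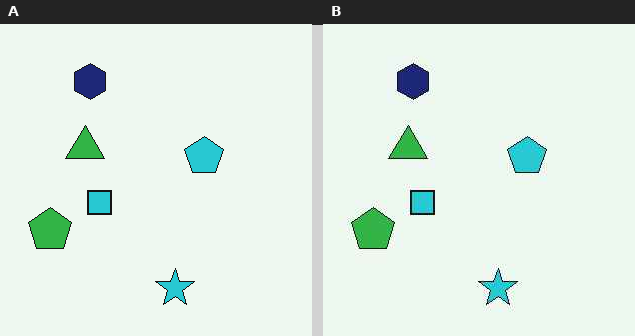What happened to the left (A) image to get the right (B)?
The transformation is: JPEG-compressed with visible artifacts.

Blocky 8×8 compression artifacts appear around shape edges and the flat background shows ringing — characteristic JPEG degradation.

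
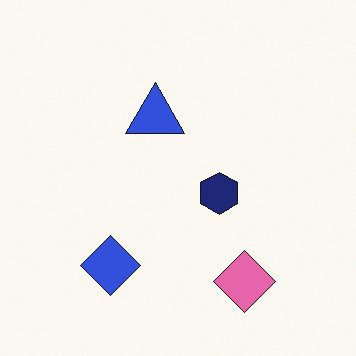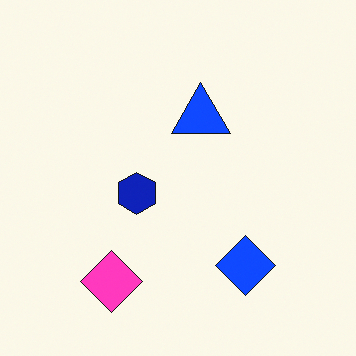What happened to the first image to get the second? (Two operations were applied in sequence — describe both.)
This is the original image heavily oversaturated, then flipped horizontally (left ↔ right).

All colors are more vivid — a global saturation change. The blue diamond is in the bottom-left of the first image and the bottom-right of the second — shapes on opposite sides of the vertical midline have swapped in a mirror flip.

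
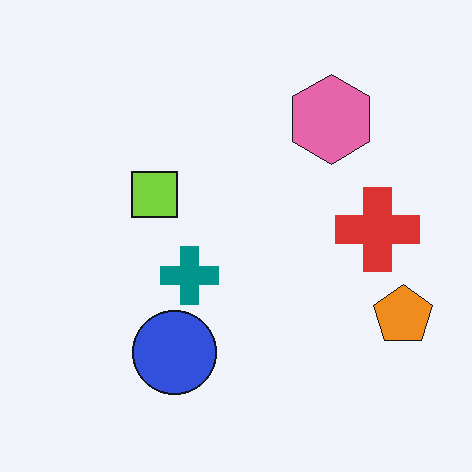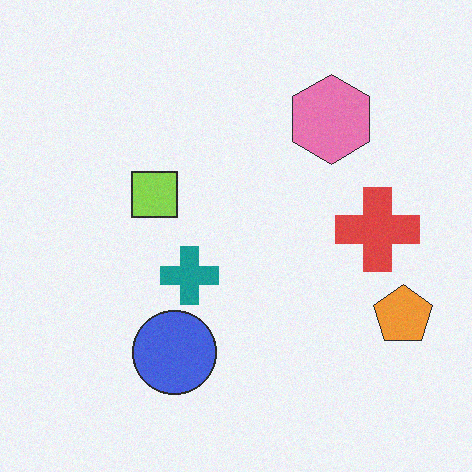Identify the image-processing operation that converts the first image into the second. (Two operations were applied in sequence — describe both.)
The image was given slightly reduced contrast, then degraded with light additive noise.

Tones are pushed toward mid-grey across the whole image — a global contrast change. Random speckle covers the whole image, including the flat background.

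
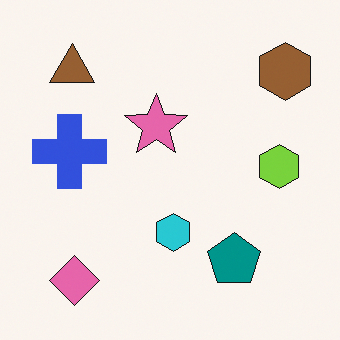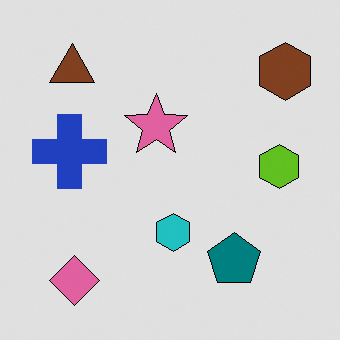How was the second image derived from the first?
The transformation is: moderately posterized.

Each flat color has snapped to a coarser quantized level — most visibly, the near-white background has dropped to a flat grey.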